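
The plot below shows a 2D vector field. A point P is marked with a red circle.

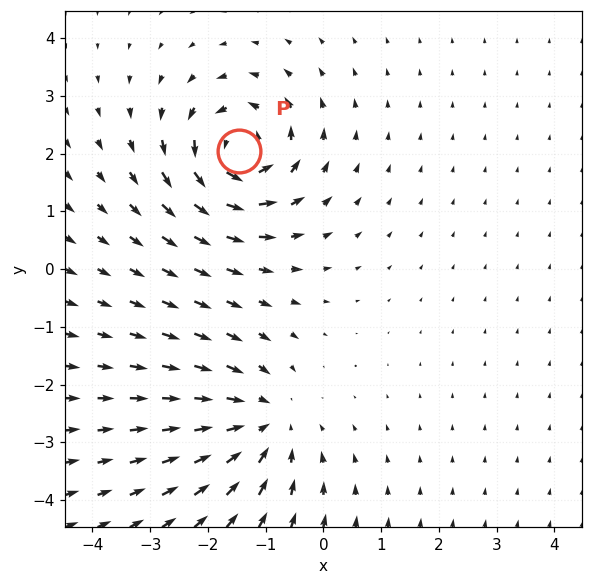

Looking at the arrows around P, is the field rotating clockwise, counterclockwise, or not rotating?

counterclockwise

Near P at (-1.5, 2.0) the arrows circulate counterclockwise. The curl (z-component) there is about +6; positive curl means counterclockwise rotation.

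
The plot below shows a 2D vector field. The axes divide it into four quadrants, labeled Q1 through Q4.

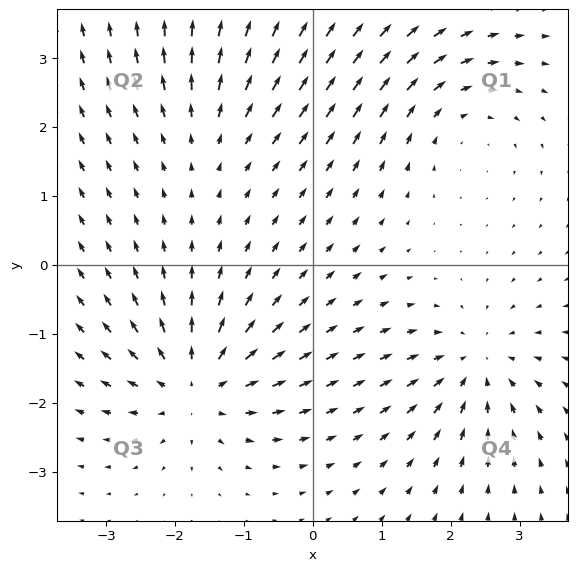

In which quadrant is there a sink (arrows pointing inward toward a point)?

Q4

The sink sits at approximately (2.4, -1.4), which lies in quadrant Q4. The divergence there is about -4, negative as expected for a sink.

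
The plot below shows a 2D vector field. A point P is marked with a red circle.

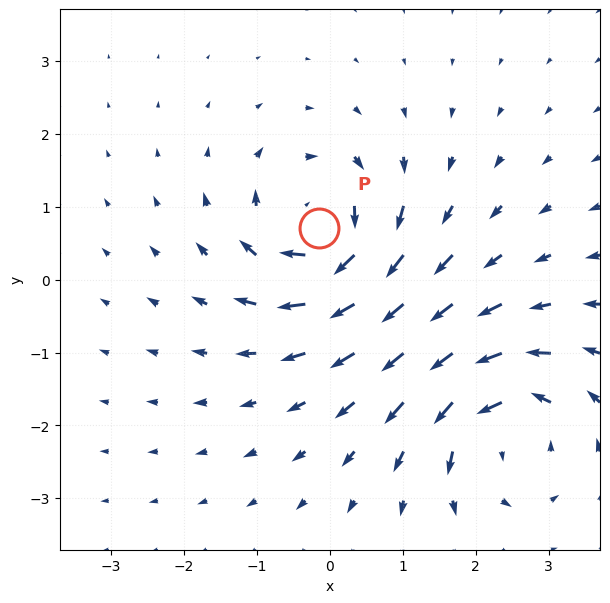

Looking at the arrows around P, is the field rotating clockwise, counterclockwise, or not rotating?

clockwise

Near P at (-0.1, 0.7) the arrows circulate clockwise. The curl (z-component) there is about -7; negative curl means clockwise rotation.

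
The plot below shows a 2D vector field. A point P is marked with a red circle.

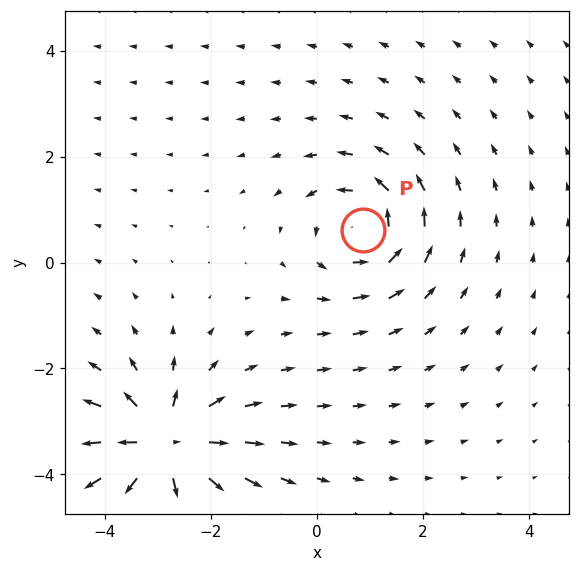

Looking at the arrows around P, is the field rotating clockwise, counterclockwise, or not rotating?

counterclockwise

Near P at (0.9, 0.6) the arrows circulate counterclockwise. The curl (z-component) there is about +4; positive curl means counterclockwise rotation.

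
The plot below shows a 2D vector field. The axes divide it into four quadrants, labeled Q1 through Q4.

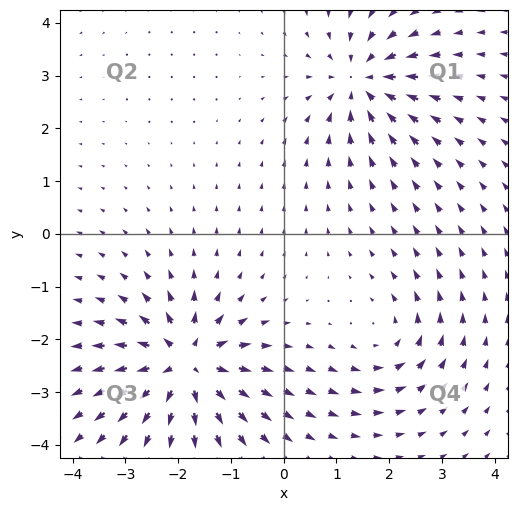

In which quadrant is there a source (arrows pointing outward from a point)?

The source sits at approximately (-1.9, -2.5), which lies in quadrant Q3. The divergence there is about +7, positive as expected for a source.

Q3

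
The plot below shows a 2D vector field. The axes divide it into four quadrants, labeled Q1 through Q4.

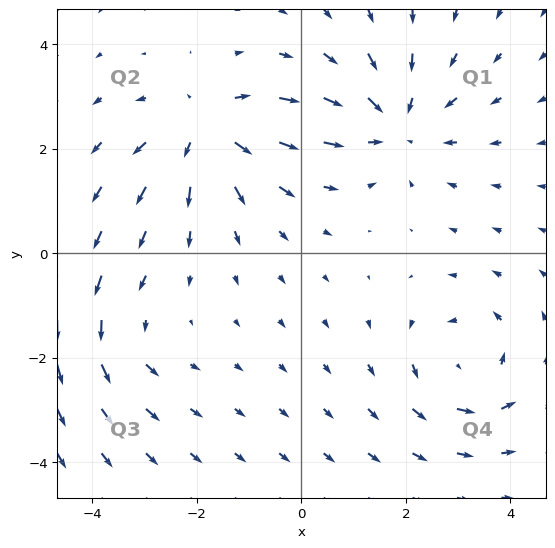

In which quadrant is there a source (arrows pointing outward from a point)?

The source sits at approximately (-1.8, 2.4), which lies in quadrant Q2. The divergence there is about +5, positive as expected for a source.

Q2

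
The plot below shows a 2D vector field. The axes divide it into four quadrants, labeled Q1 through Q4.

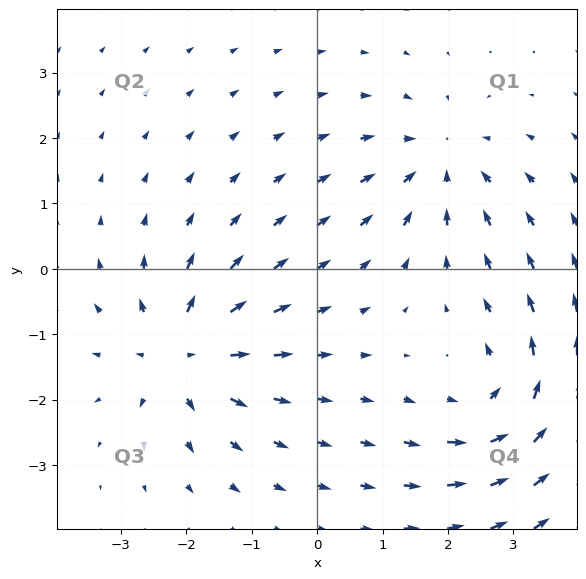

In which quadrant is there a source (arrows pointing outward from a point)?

The source sits at approximately (-2.1, -1.3), which lies in quadrant Q3. The divergence there is about +5, positive as expected for a source.

Q3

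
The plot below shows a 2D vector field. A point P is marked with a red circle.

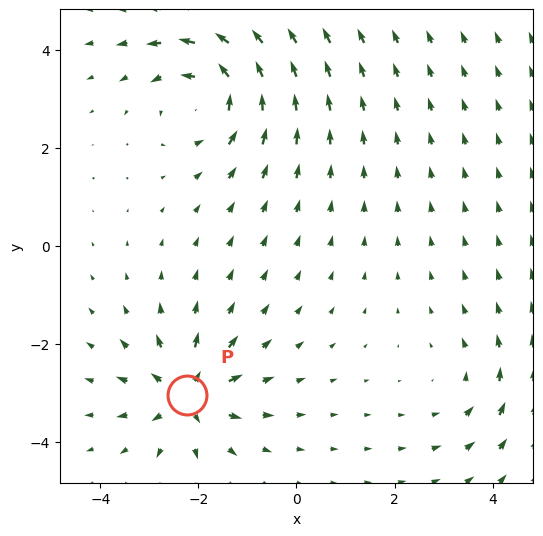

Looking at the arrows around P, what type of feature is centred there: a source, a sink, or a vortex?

source

At P (-2.2, -3.0) the arrows spread outward. Divergence about +5, curl ≈0 — positive divergence with near-zero curl is a source.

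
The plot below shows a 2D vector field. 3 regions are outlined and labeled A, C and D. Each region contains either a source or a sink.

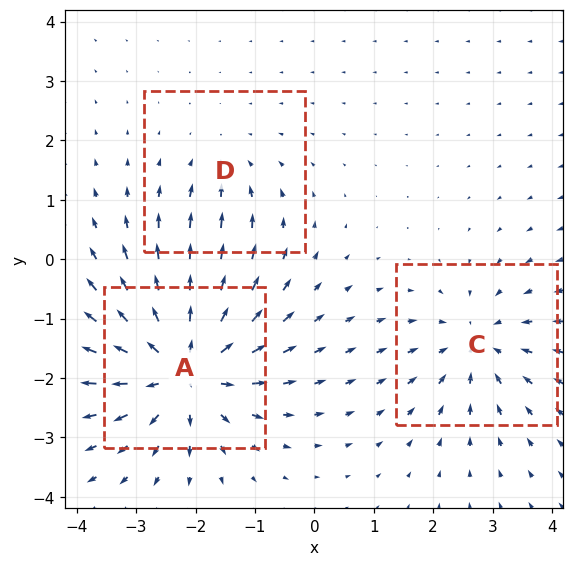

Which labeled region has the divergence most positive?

Divergence at each region's feature centre — A: about +5, C: about -3, D: about -2. Region A is most positive.

A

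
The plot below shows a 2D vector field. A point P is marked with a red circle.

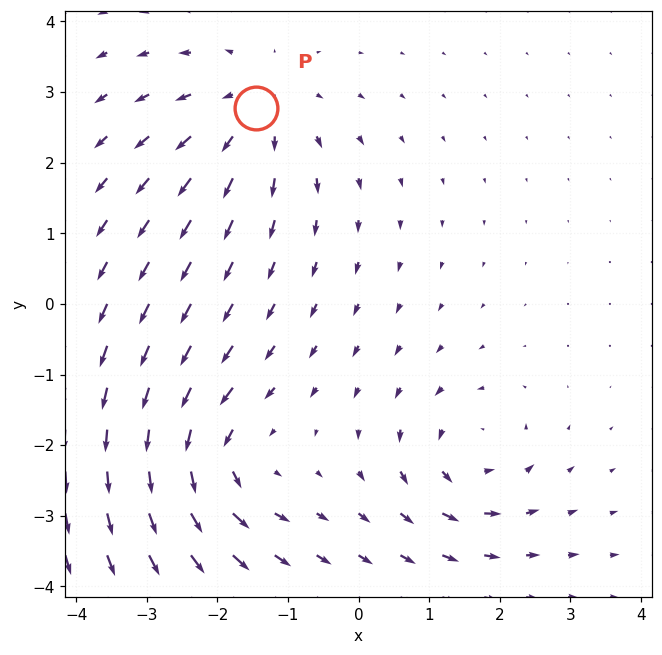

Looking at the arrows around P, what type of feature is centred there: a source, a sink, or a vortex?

At P (-1.4, 2.8) the arrows spread outward. Divergence about +4, curl ≈0 — positive divergence with near-zero curl is a source.

source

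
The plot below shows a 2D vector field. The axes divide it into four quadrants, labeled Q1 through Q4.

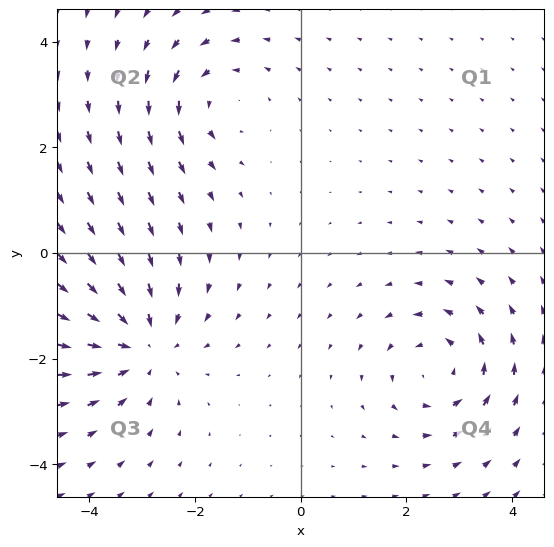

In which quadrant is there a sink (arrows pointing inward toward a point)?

Q3

The sink sits at approximately (-3.0, -1.7), which lies in quadrant Q3. The divergence there is about -4, negative as expected for a sink.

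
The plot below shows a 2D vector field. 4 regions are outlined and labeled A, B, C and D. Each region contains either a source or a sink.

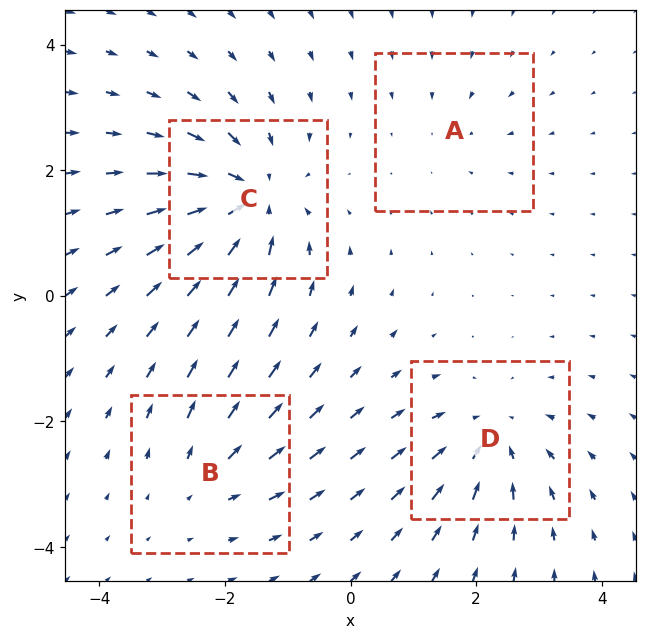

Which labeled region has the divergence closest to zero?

Divergence at each region's feature centre — A: about -2, B: about +3, C: about -7, D: about -5. Region A is closest to zero.

A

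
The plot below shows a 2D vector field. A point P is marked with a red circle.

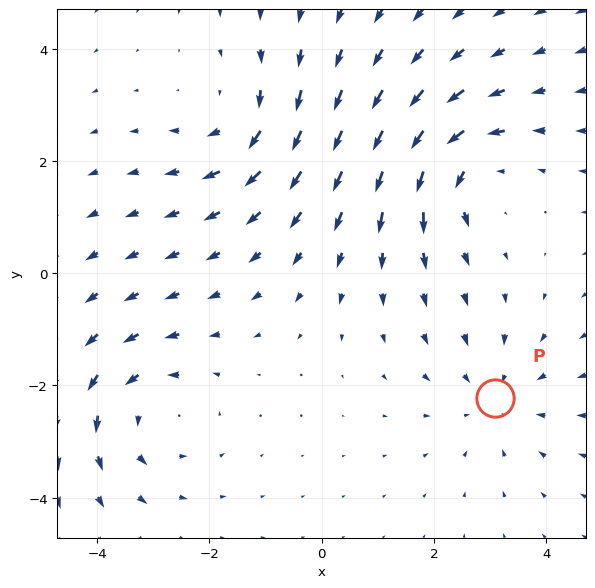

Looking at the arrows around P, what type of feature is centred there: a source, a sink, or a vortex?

sink

At P (3.1, -2.2) the arrows converge inward. Divergence about -3, curl ≈0 — negative divergence with near-zero curl is a sink.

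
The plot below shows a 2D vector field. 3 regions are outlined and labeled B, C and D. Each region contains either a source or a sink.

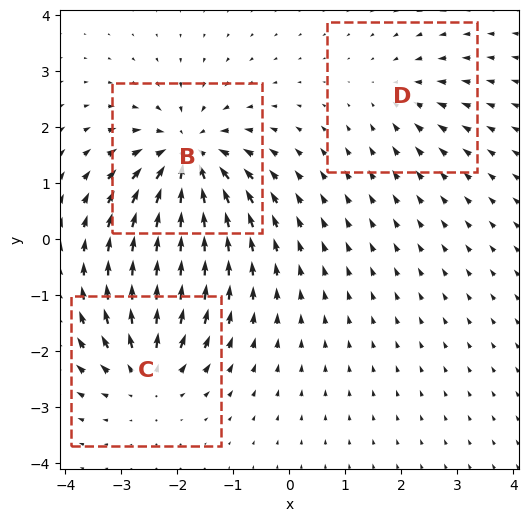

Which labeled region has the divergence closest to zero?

Divergence at each region's feature centre — B: about -5, C: about +4, D: about -2. Region D is closest to zero.

D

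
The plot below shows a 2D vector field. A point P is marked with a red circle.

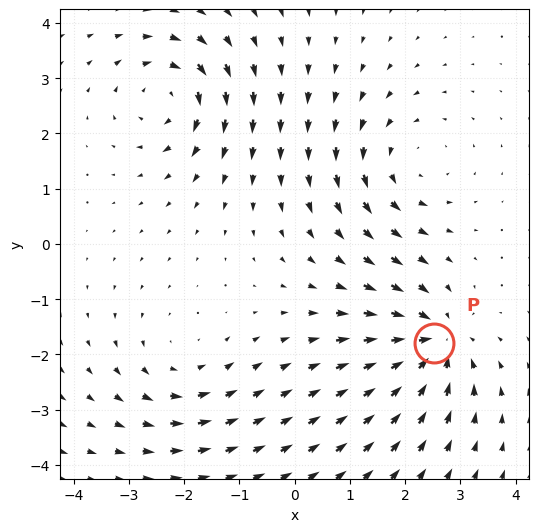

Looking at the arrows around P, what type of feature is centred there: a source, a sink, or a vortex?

sink

At P (2.5, -1.8) the arrows converge inward. Divergence about -6, curl ≈0 — negative divergence with near-zero curl is a sink.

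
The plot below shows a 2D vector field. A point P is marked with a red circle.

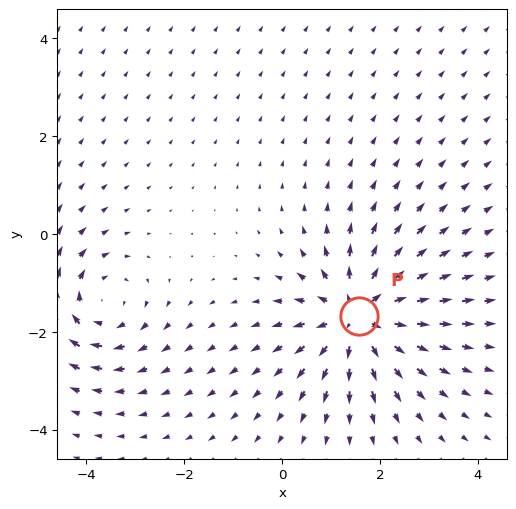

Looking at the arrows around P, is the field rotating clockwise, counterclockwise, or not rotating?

not rotating

Near P at (1.6, -1.7) the arrows show no circulation. The curl there is ≈0.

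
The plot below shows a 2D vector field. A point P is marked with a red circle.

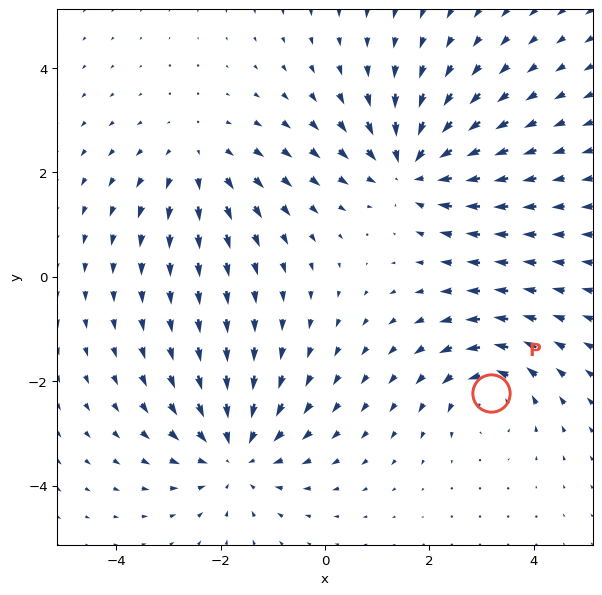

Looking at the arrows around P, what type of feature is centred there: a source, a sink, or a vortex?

At P (3.2, -2.2) the arrows circulate counterclockwise. Divergence ≈0, curl about +4 — near-zero divergence with nonzero curl is a vortex.

vortex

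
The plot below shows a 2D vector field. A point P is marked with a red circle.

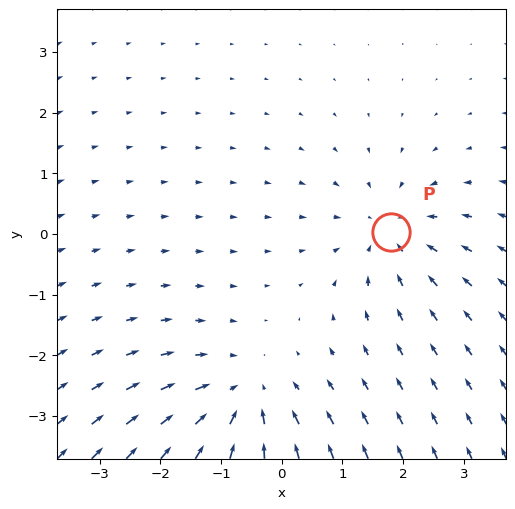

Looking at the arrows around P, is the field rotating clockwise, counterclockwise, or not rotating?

not rotating

Near P at (1.8, 0.0) the arrows show no circulation. The curl there is ≈0.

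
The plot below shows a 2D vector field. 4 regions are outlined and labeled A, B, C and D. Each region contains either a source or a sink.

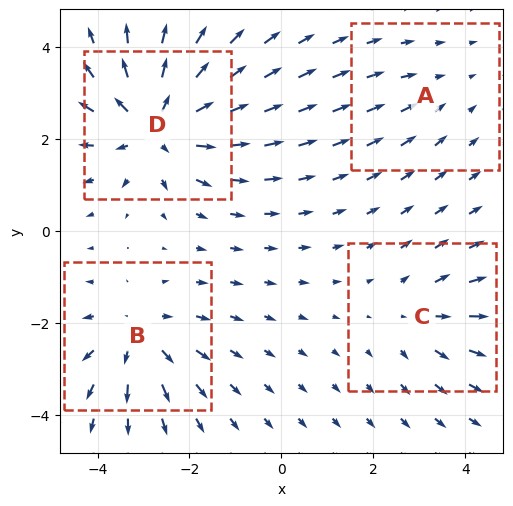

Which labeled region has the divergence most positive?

Divergence at each region's feature centre — A: about -2, B: about +4, C: about +3, D: about +7. Region D is most positive.

D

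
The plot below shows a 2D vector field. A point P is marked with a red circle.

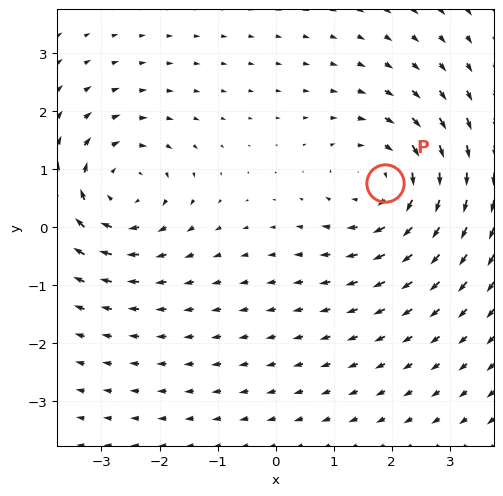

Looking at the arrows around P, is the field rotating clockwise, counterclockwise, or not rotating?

Near P at (1.9, 0.8) the arrows circulate clockwise. The curl (z-component) there is about -3; negative curl means clockwise rotation.

clockwise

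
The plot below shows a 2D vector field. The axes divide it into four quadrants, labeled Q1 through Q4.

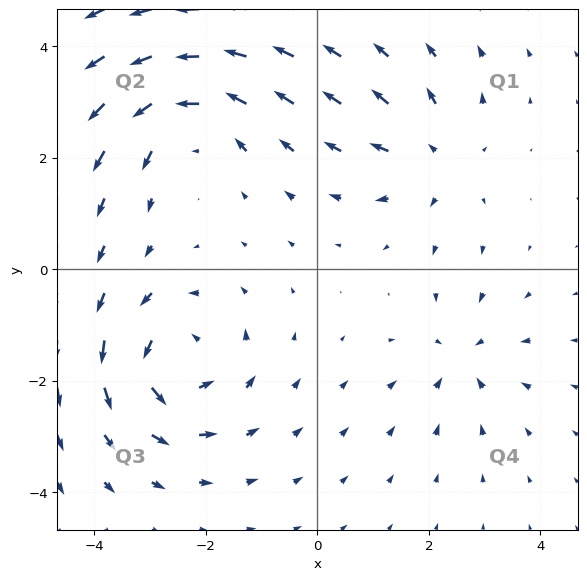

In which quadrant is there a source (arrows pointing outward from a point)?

The source sits at approximately (2.1, 2.0), which lies in quadrant Q1. The divergence there is about +3, positive as expected for a source.

Q1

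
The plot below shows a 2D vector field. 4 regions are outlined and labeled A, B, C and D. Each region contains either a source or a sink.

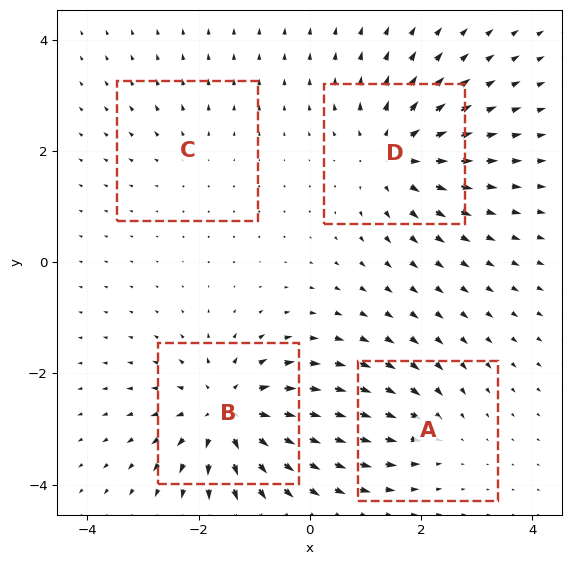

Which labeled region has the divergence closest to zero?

C

Divergence at each region's feature centre — A: about -3, B: about +7, C: about +2, D: about +6. Region C is closest to zero.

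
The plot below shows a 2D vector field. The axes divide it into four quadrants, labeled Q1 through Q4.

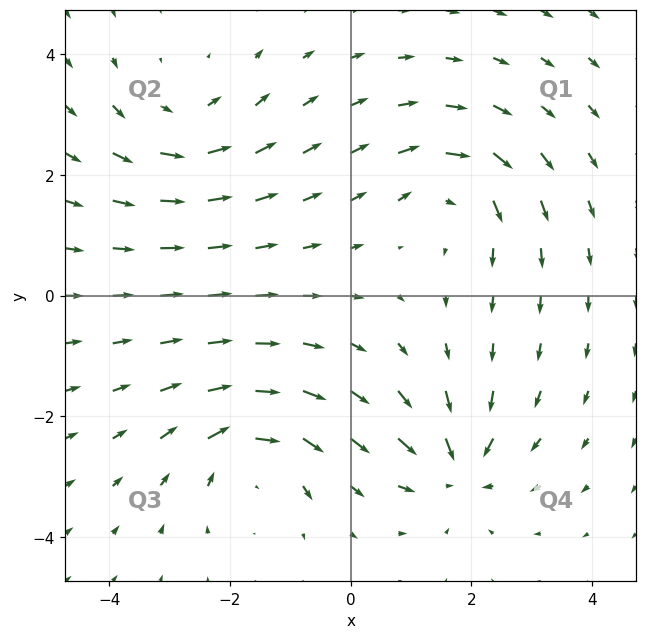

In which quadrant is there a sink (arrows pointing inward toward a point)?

Q4

The sink sits at approximately (1.8, -2.8), which lies in quadrant Q4. The divergence there is about -5, negative as expected for a sink.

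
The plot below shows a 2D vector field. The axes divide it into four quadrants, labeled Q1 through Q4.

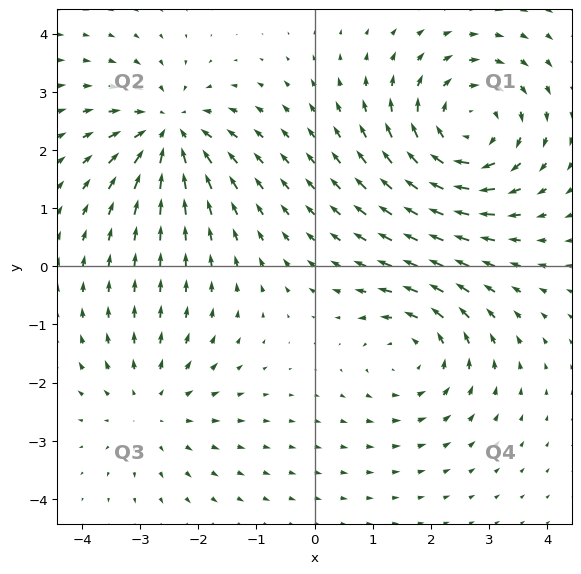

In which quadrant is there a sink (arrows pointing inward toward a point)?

Q2

The sink sits at approximately (-2.5, 2.3), which lies in quadrant Q2. The divergence there is about -5, negative as expected for a sink.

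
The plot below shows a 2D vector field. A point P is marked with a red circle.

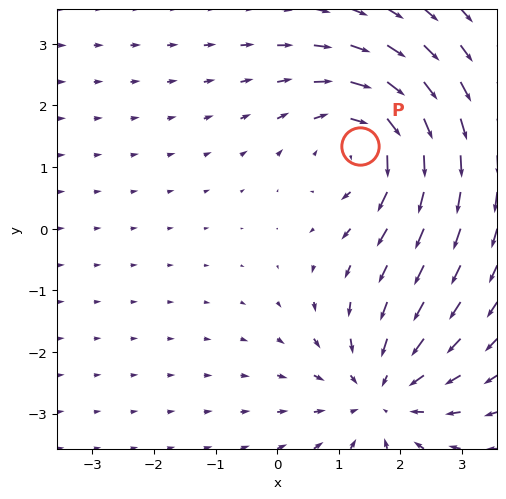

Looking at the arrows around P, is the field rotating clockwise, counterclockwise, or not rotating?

Near P at (1.3, 1.3) the arrows circulate clockwise. The curl (z-component) there is about -5; negative curl means clockwise rotation.

clockwise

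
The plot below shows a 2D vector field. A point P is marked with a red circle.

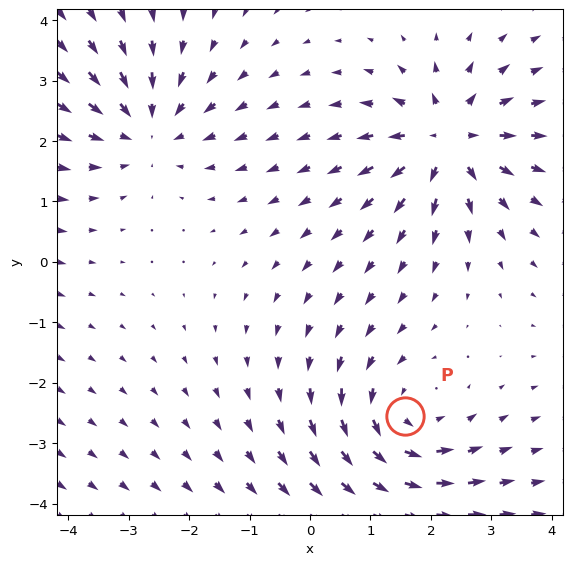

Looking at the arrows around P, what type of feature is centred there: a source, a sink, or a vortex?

vortex

At P (1.6, -2.5) the arrows circulate counterclockwise. Divergence ≈0, curl about +3 — near-zero divergence with nonzero curl is a vortex.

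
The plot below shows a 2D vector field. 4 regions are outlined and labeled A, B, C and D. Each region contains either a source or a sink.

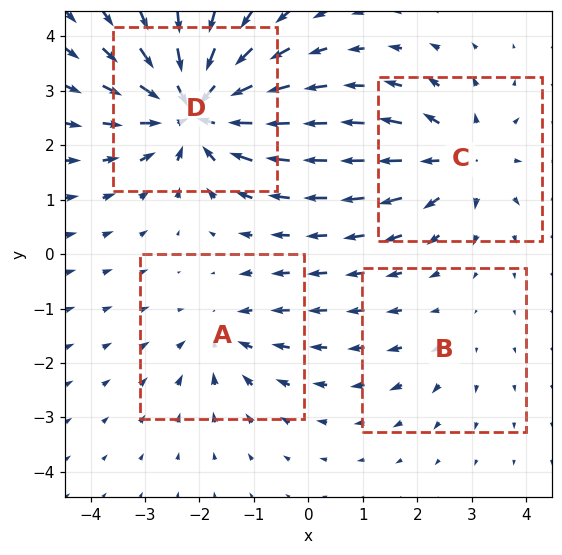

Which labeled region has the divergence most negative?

Divergence at each region's feature centre — A: about -3, B: about +2, C: about +4, D: about -7. Region D is most negative.

D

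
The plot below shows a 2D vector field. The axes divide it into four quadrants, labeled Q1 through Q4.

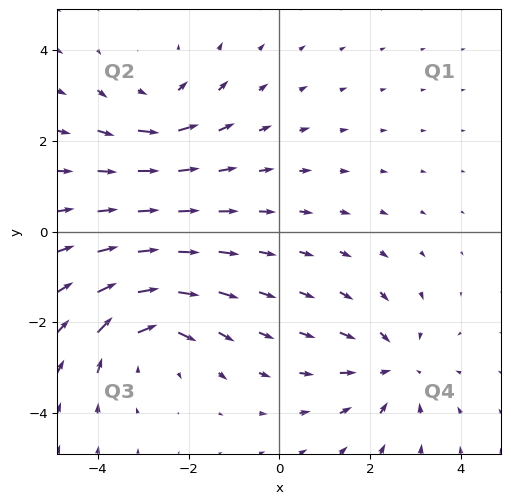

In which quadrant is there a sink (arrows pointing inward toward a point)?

Q4

The sink sits at approximately (2.5, -3.0), which lies in quadrant Q4. The divergence there is about -4, negative as expected for a sink.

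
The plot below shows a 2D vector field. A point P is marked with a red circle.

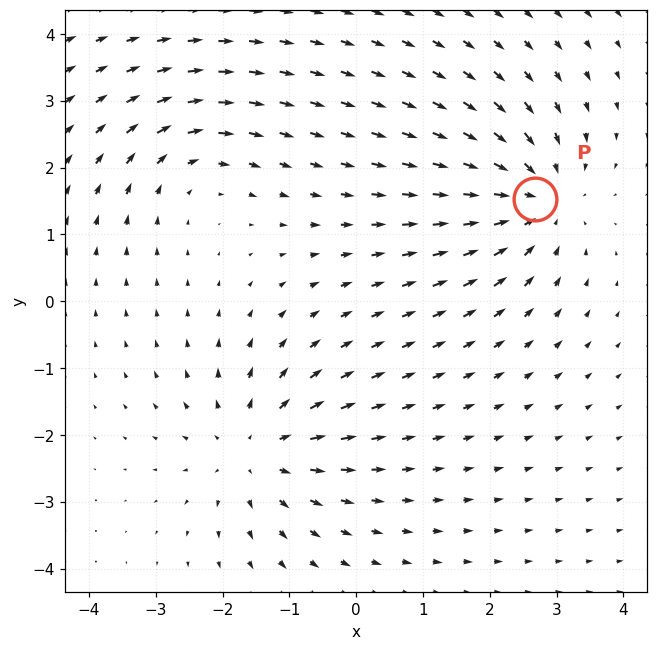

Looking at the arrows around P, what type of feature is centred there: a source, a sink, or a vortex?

sink

At P (2.7, 1.5) the arrows converge inward. Divergence about -4, curl ≈0 — negative divergence with near-zero curl is a sink.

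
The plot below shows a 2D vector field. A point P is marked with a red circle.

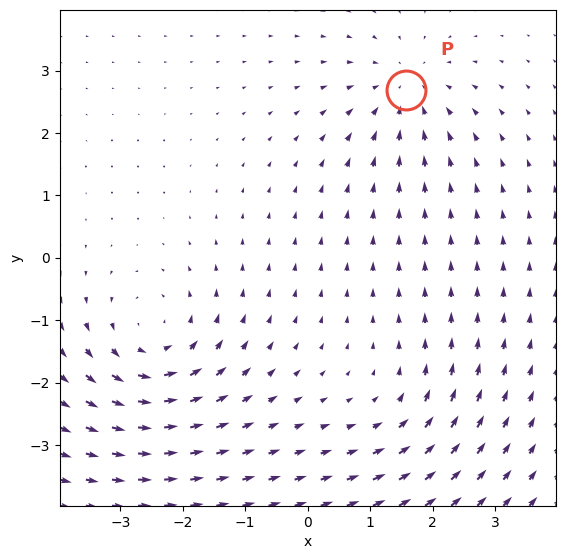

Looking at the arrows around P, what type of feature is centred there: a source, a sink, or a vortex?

sink

At P (1.6, 2.7) the arrows converge inward. Divergence about -4, curl ≈0 — negative divergence with near-zero curl is a sink.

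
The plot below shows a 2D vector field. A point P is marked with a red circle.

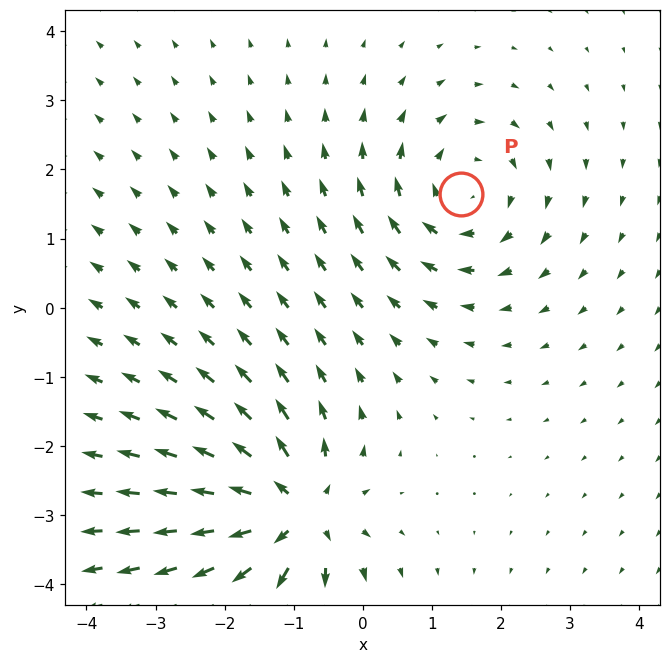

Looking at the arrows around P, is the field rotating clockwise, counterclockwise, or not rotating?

Near P at (1.4, 1.6) the arrows circulate clockwise. The curl (z-component) there is about -3; negative curl means clockwise rotation.

clockwise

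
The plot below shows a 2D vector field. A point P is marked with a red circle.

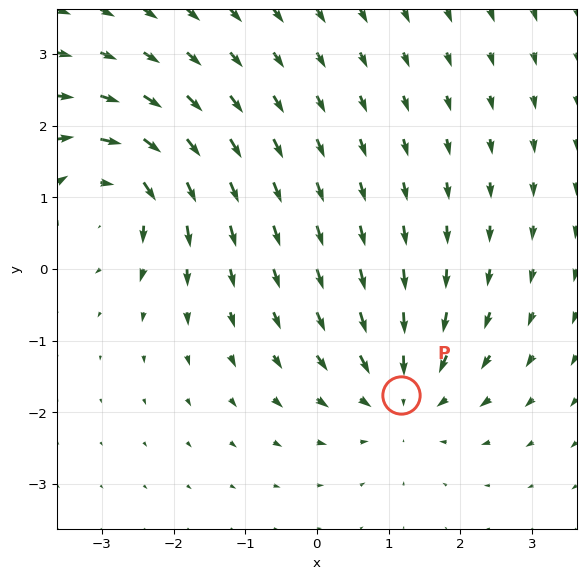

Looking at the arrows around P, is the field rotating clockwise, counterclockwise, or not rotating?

not rotating

Near P at (1.2, -1.8) the arrows show no circulation. The curl there is ≈0.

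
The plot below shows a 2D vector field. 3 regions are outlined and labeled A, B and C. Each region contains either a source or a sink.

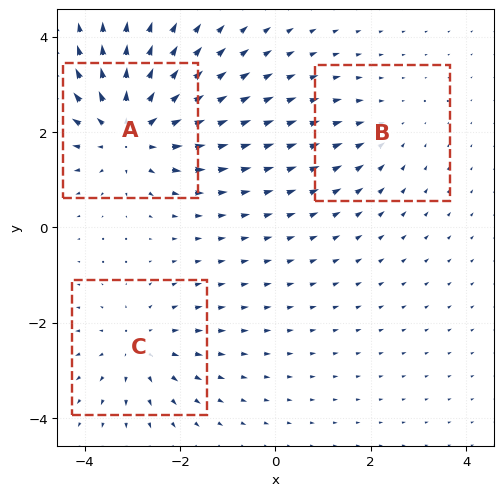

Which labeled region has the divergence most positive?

A

Divergence at each region's feature centre — A: about +4, B: about -2, C: about +3. Region A is most positive.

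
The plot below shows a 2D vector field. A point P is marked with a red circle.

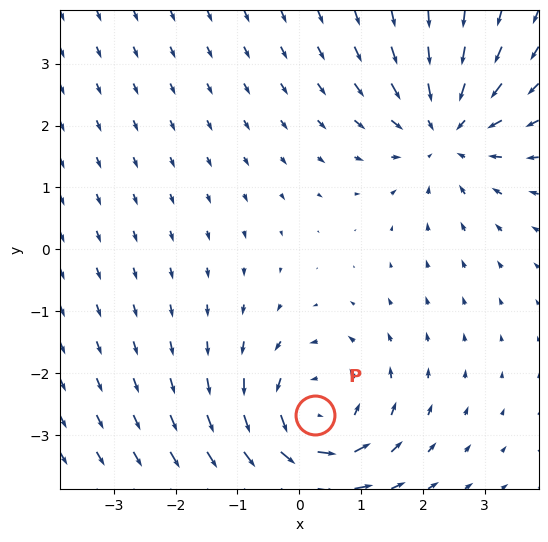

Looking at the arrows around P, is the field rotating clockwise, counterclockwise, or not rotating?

Near P at (0.3, -2.7) the arrows circulate counterclockwise. The curl (z-component) there is about +3; positive curl means counterclockwise rotation.

counterclockwise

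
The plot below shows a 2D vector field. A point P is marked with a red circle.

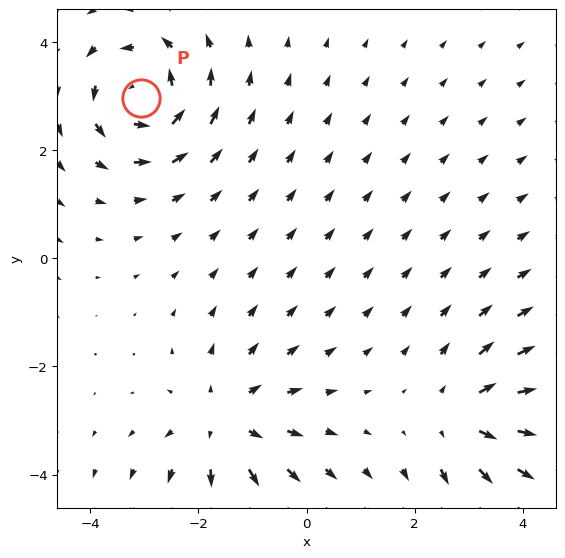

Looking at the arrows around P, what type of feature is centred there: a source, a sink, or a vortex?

vortex

At P (-3.1, 3.0) the arrows circulate counterclockwise. Divergence ≈0, curl about +5 — near-zero divergence with nonzero curl is a vortex.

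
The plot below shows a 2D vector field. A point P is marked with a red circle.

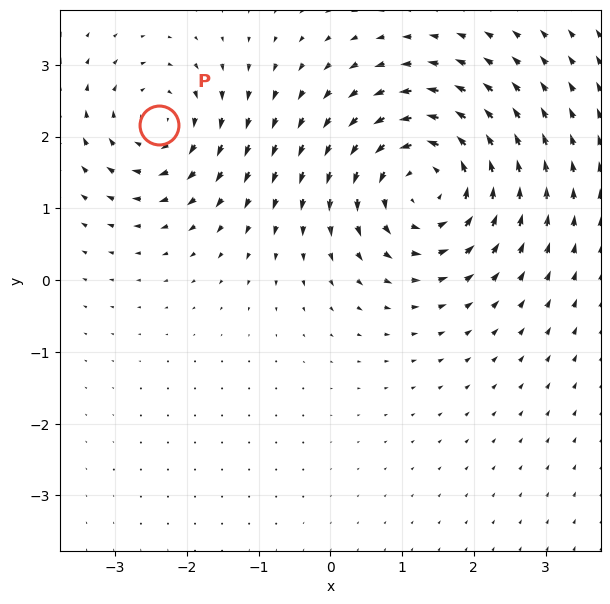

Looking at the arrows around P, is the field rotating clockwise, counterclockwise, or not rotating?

clockwise

Near P at (-2.4, 2.2) the arrows circulate clockwise. The curl (z-component) there is about -4; negative curl means clockwise rotation.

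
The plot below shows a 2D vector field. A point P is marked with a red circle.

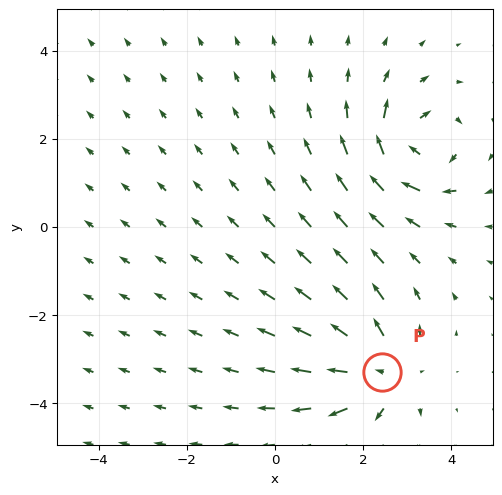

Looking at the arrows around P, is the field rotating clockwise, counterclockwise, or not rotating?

not rotating

Near P at (2.4, -3.3) the arrows show no circulation. The curl there is ≈0.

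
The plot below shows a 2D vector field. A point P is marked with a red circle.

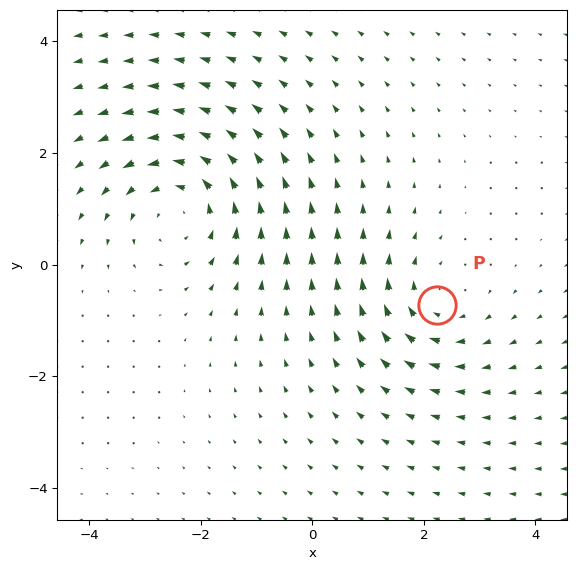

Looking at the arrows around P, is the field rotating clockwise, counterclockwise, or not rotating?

clockwise

Near P at (2.2, -0.7) the arrows circulate clockwise. The curl (z-component) there is about -2; negative curl means clockwise rotation.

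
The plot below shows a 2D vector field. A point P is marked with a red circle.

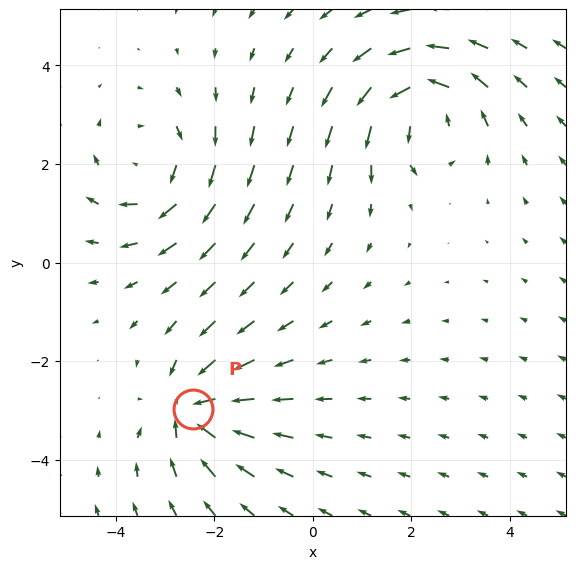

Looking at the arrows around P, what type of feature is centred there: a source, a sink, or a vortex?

At P (-2.4, -3.0) the arrows converge inward. Divergence about -6, curl ≈0 — negative divergence with near-zero curl is a sink.

sink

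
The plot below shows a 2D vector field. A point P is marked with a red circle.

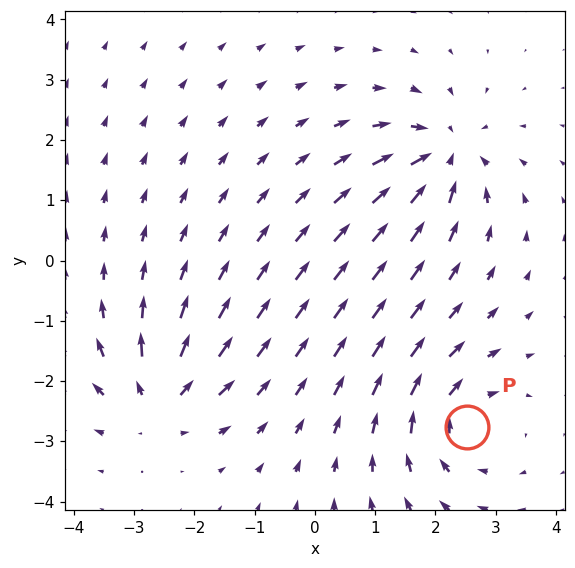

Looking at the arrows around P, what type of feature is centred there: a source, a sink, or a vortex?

At P (2.5, -2.8) the arrows circulate clockwise. Divergence ≈0, curl about -4 — near-zero divergence with nonzero curl is a vortex.

vortex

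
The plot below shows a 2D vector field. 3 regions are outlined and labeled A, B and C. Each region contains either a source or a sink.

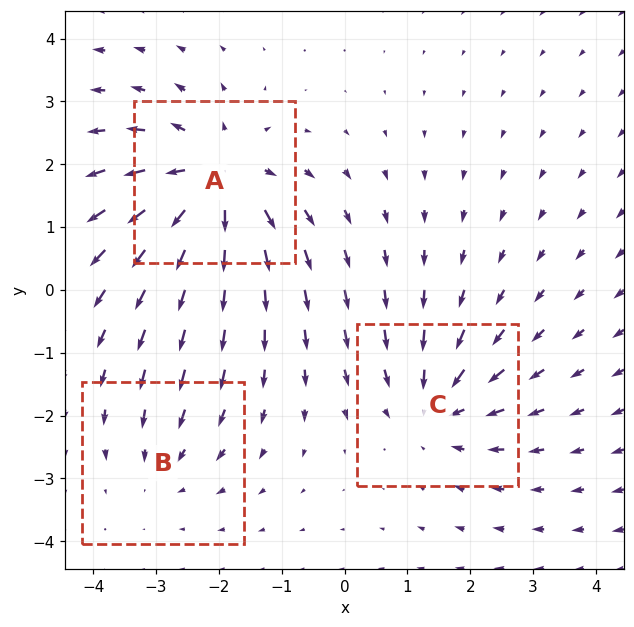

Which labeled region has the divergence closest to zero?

B

Divergence at each region's feature centre — A: about +5, B: about -2, C: about -3. Region B is closest to zero.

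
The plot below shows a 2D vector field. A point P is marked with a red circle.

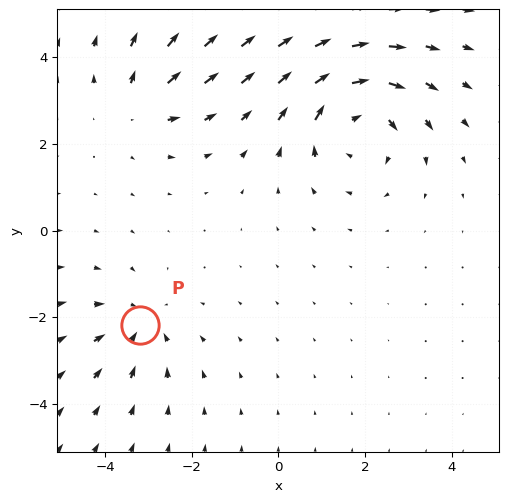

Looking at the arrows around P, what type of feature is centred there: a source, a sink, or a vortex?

sink

At P (-3.2, -2.2) the arrows converge inward. Divergence about -3, curl ≈0 — negative divergence with near-zero curl is a sink.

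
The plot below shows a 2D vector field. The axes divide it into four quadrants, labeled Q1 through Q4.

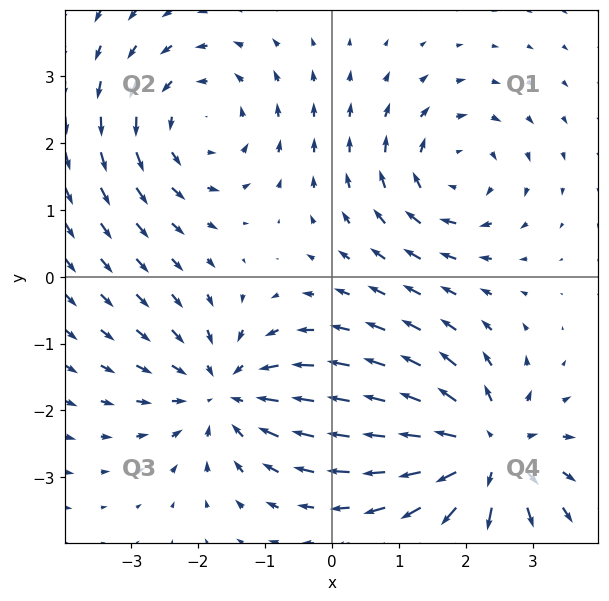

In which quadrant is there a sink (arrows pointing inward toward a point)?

Q3

The sink sits at approximately (-1.6, -1.7), which lies in quadrant Q3. The divergence there is about -4, negative as expected for a sink.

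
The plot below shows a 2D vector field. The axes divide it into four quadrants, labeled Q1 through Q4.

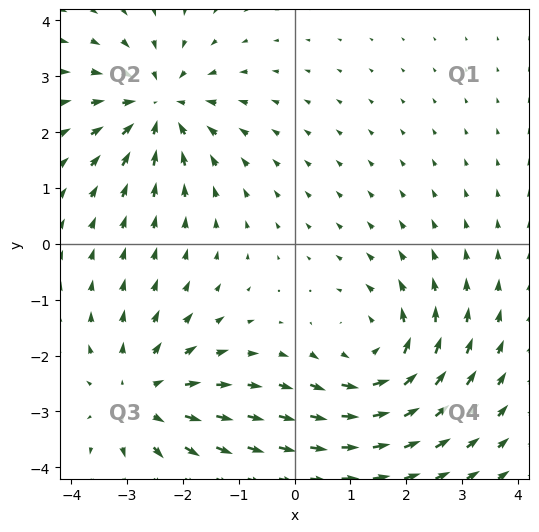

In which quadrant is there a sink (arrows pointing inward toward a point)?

Q2

The sink sits at approximately (-2.4, 2.5), which lies in quadrant Q2. The divergence there is about -3, negative as expected for a sink.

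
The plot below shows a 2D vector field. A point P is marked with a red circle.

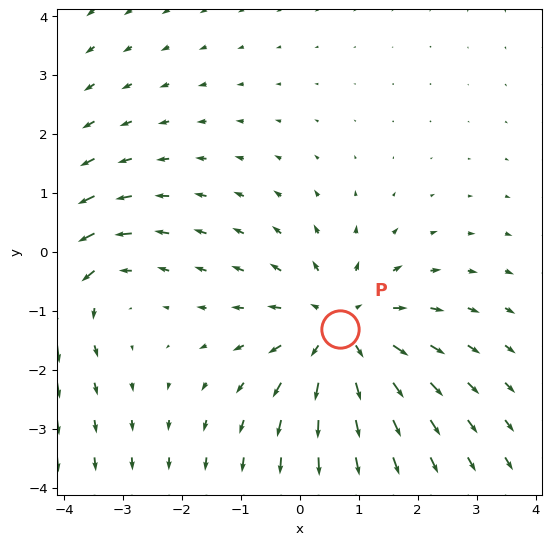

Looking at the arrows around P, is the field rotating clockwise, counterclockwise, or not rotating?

not rotating

Near P at (0.7, -1.3) the arrows show no circulation. The curl there is ≈0.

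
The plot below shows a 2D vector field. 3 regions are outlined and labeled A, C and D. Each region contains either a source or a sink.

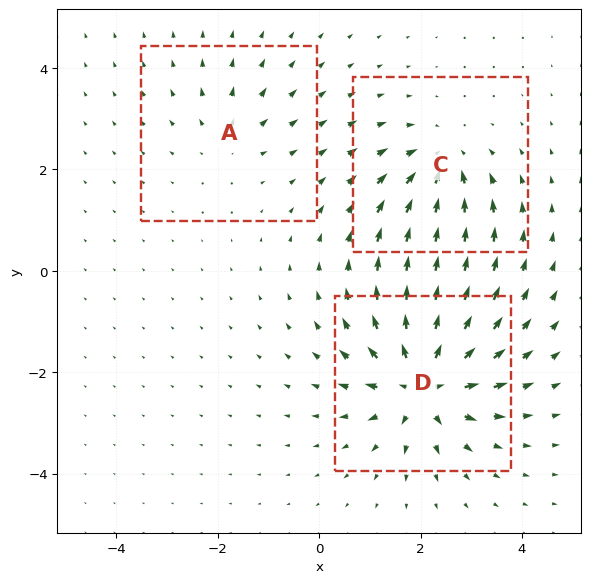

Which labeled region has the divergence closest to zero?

A

Divergence at each region's feature centre — A: about +2, C: about -4, D: about +6. Region A is closest to zero.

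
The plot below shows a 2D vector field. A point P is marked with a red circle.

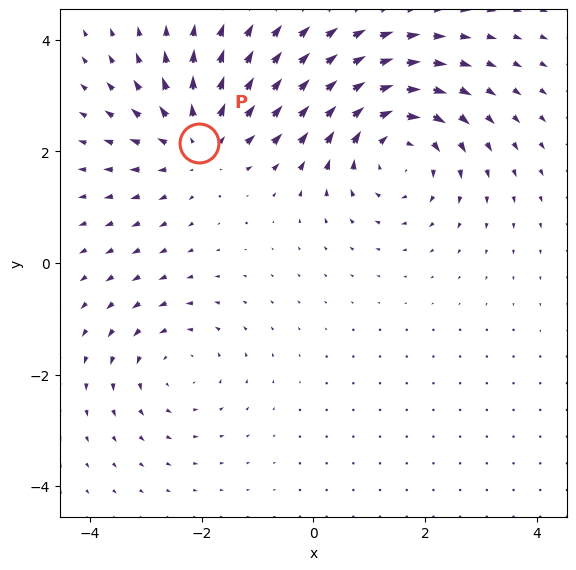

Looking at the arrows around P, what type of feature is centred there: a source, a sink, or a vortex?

At P (-2.0, 2.2) the arrows spread outward. Divergence about +4, curl ≈0 — positive divergence with near-zero curl is a source.

source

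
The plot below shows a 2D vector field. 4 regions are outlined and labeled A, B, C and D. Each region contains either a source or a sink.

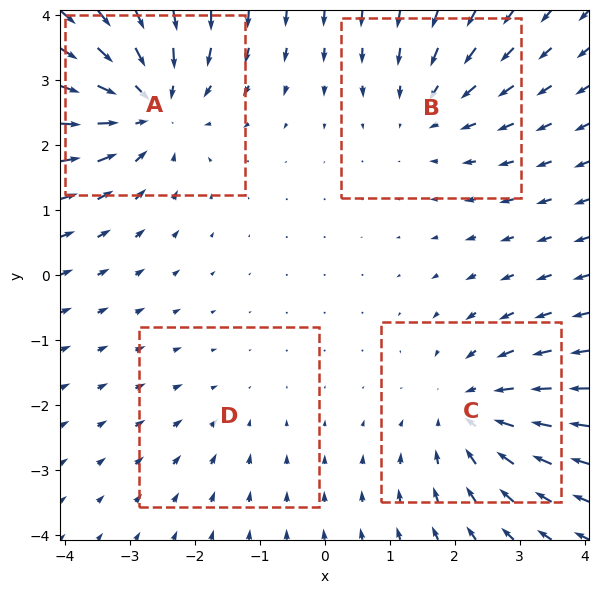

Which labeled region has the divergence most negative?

Divergence at each region's feature centre — A: about -6, B: about -3, C: about -4, D: about -2. Region A is most negative.

A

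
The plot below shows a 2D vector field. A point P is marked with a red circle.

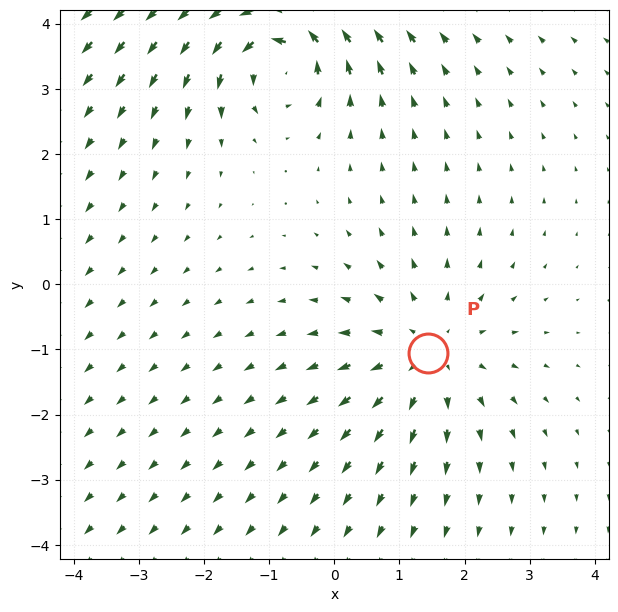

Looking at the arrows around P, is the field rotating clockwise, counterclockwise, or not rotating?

Near P at (1.4, -1.1) the arrows show no circulation. The curl there is ≈0.

not rotating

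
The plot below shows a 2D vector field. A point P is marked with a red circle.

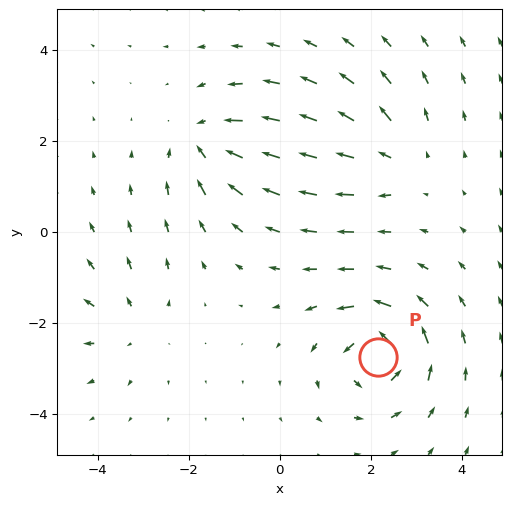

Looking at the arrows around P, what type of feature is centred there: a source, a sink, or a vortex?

vortex

At P (2.1, -2.7) the arrows circulate counterclockwise. Divergence ≈0, curl about +7 — near-zero divergence with nonzero curl is a vortex.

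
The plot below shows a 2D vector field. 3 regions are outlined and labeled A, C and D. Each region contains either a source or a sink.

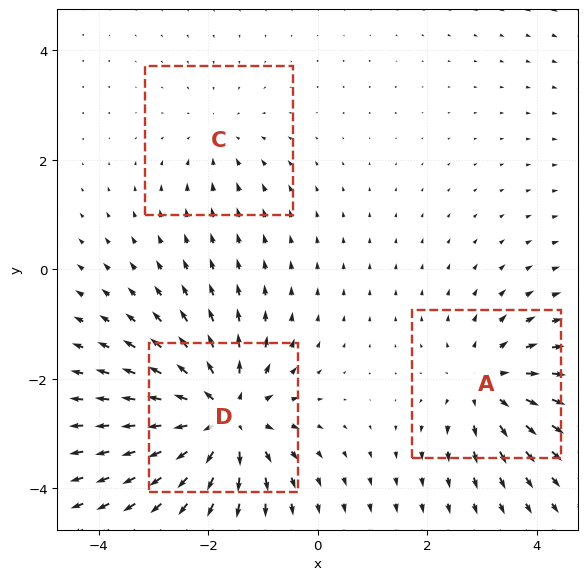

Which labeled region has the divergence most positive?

Divergence at each region's feature centre — A: about +3, C: about -2, D: about +6. Region D is most positive.

D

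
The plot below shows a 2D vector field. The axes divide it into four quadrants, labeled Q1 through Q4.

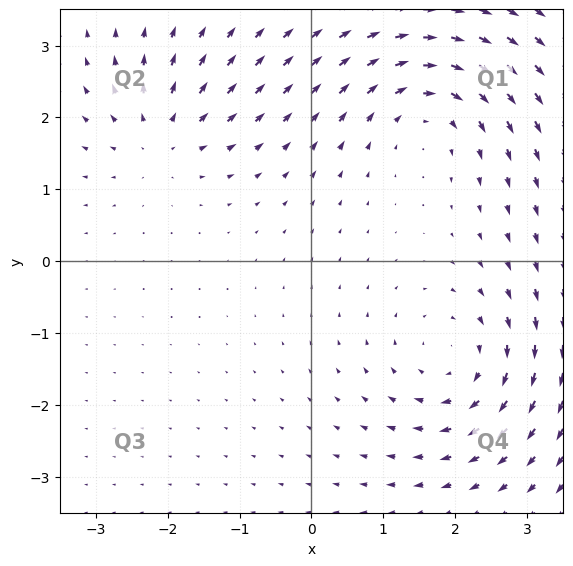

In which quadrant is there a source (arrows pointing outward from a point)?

The source sits at approximately (-2.1, 1.7), which lies in quadrant Q2. The divergence there is about +5, positive as expected for a source.

Q2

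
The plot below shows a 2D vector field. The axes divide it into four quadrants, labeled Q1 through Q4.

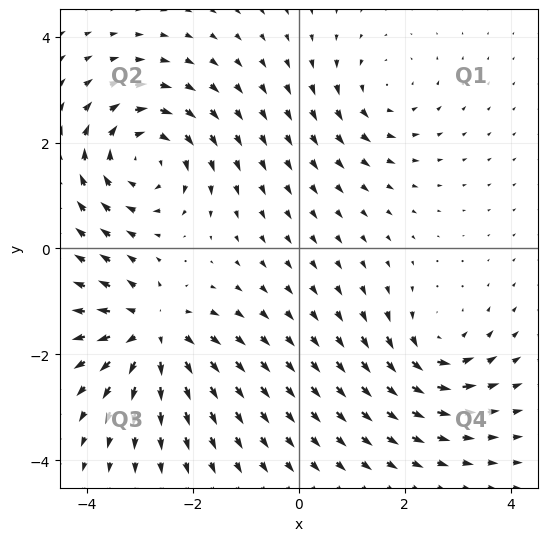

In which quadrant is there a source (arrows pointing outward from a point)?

Q3

The source sits at approximately (-2.8, -1.6), which lies in quadrant Q3. The divergence there is about +5, positive as expected for a source.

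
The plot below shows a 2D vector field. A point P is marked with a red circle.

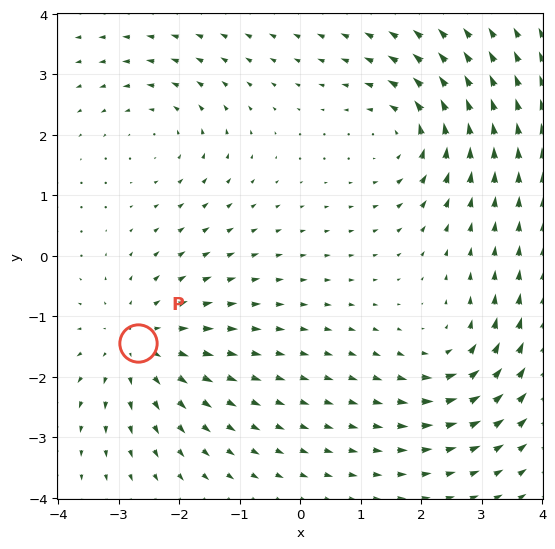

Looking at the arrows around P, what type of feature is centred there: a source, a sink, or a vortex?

source

At P (-2.7, -1.4) the arrows spread outward. Divergence about +4, curl ≈0 — positive divergence with near-zero curl is a source.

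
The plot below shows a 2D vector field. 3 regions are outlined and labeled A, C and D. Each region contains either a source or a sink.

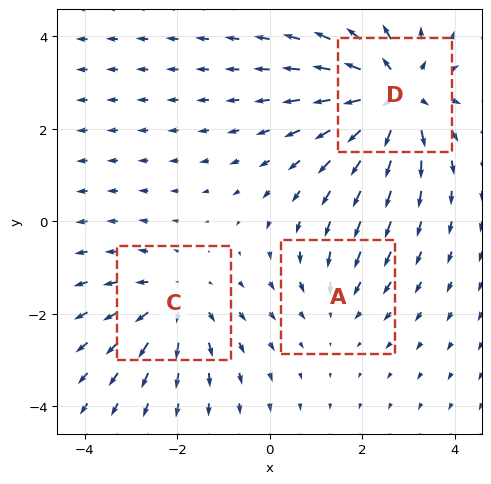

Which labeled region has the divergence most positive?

D

Divergence at each region's feature centre — A: about -2, C: about +3, D: about +5. Region D is most positive.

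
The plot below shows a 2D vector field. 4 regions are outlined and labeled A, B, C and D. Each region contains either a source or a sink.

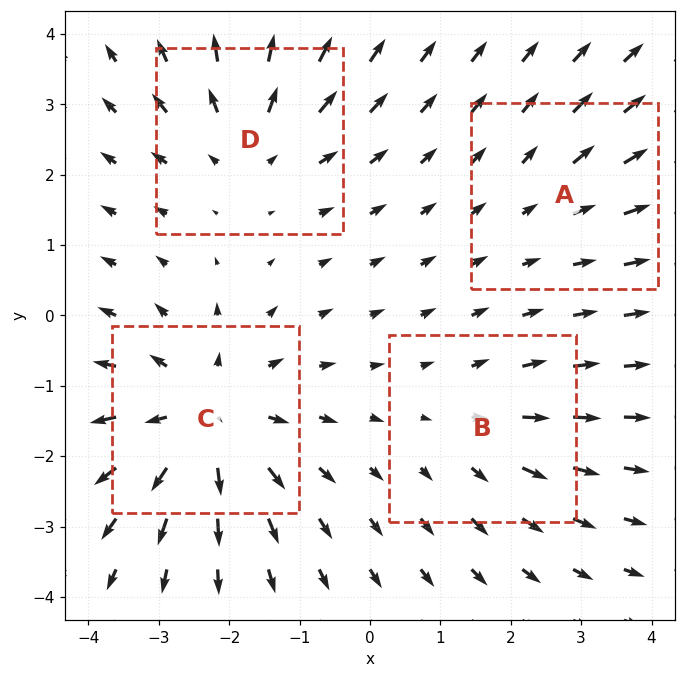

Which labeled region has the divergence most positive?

C

Divergence at each region's feature centre — A: about +2, B: about +3, C: about +6, D: about +4. Region C is most positive.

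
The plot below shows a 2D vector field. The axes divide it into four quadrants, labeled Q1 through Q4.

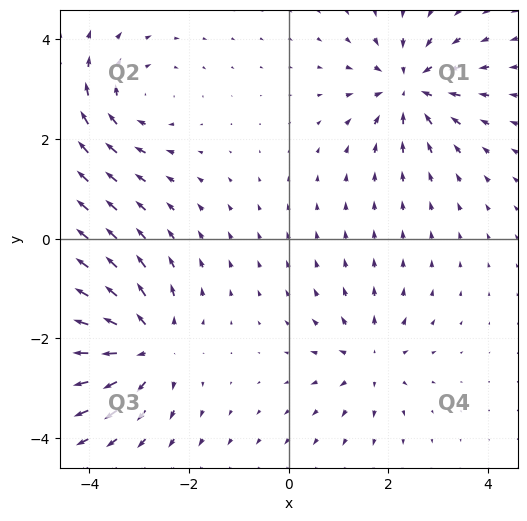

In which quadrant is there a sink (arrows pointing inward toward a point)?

Q1

The sink sits at approximately (2.4, 3.0), which lies in quadrant Q1. The divergence there is about -6, negative as expected for a sink.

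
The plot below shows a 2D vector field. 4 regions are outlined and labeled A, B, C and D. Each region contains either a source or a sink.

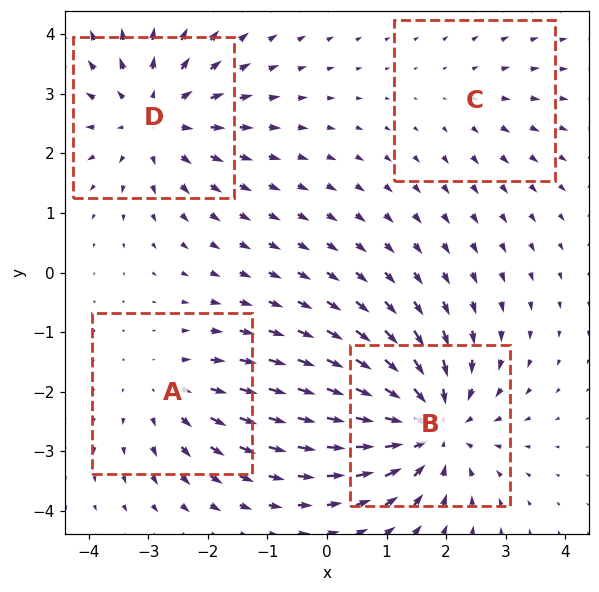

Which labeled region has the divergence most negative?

Divergence at each region's feature centre — A: about +3, B: about -6, C: about +2, D: about +5. Region B is most negative.

B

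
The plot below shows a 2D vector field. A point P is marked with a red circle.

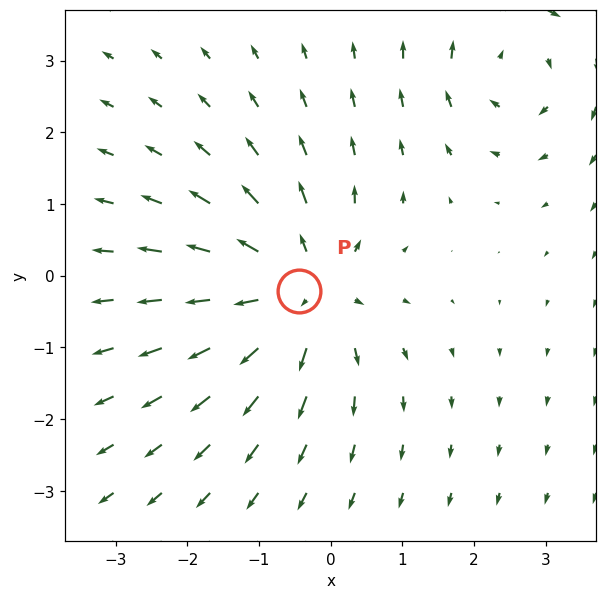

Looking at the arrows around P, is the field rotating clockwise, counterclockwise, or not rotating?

not rotating

Near P at (-0.4, -0.2) the arrows show no circulation. The curl there is ≈0.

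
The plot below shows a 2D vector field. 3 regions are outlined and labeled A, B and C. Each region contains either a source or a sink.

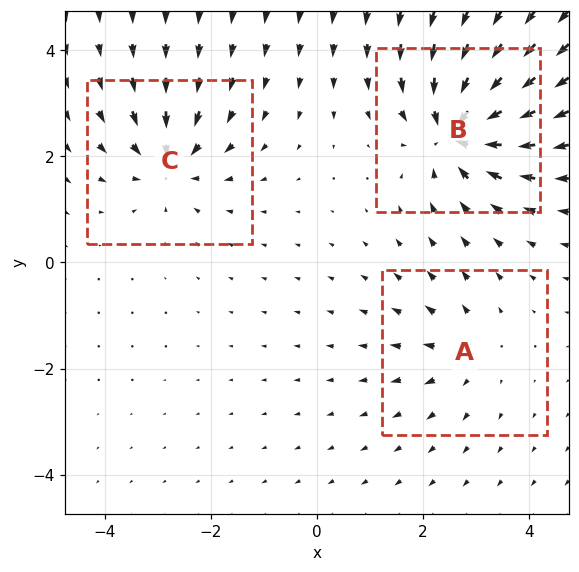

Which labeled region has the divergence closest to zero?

A

Divergence at each region's feature centre — A: about +2, B: about -6, C: about -4. Region A is closest to zero.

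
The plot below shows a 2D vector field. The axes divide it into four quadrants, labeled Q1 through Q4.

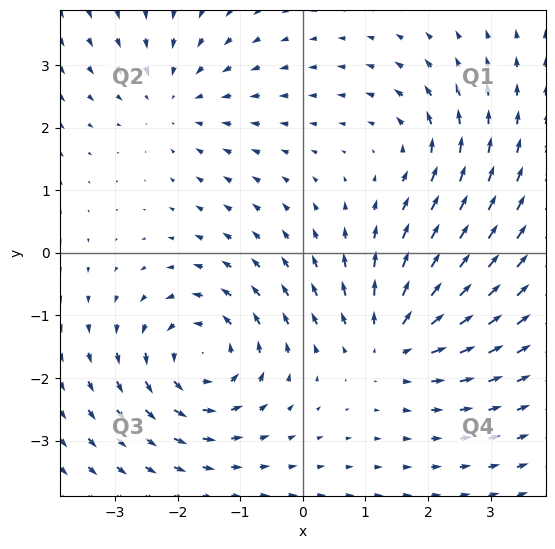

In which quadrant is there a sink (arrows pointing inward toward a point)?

Q2

The sink sits at approximately (-2.0, 2.5), which lies in quadrant Q2. The divergence there is about -3, negative as expected for a sink.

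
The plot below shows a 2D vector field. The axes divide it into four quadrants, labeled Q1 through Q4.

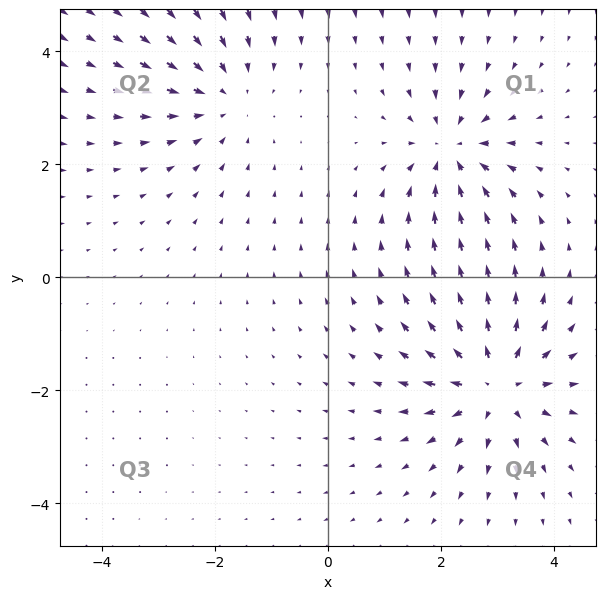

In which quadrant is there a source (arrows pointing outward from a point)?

Q4

The source sits at approximately (3.0, -1.9), which lies in quadrant Q4. The divergence there is about +5, positive as expected for a source.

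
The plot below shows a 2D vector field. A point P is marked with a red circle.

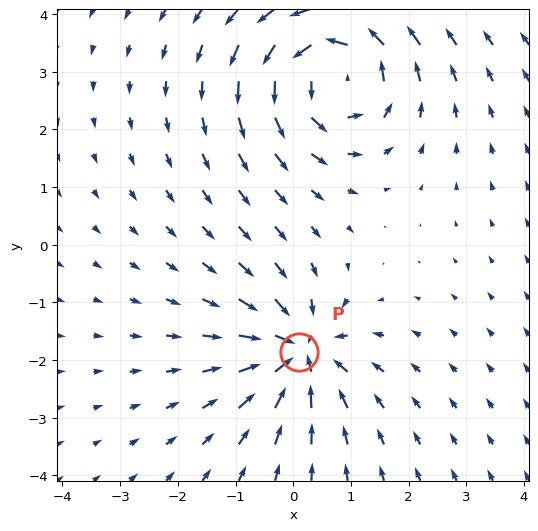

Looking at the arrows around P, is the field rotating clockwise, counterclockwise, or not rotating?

Near P at (0.1, -1.9) the arrows show no circulation. The curl there is ≈0.

not rotating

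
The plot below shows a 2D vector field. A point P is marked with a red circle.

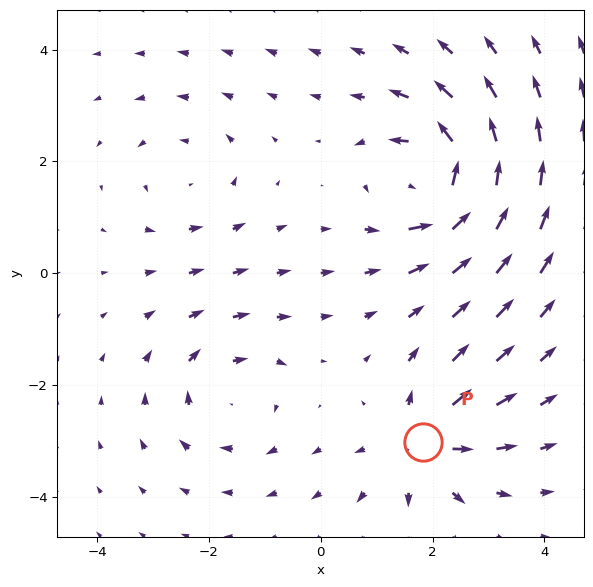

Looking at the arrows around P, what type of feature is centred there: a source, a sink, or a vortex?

At P (1.8, -3.0) the arrows spread outward. Divergence about +4, curl ≈0 — positive divergence with near-zero curl is a source.

source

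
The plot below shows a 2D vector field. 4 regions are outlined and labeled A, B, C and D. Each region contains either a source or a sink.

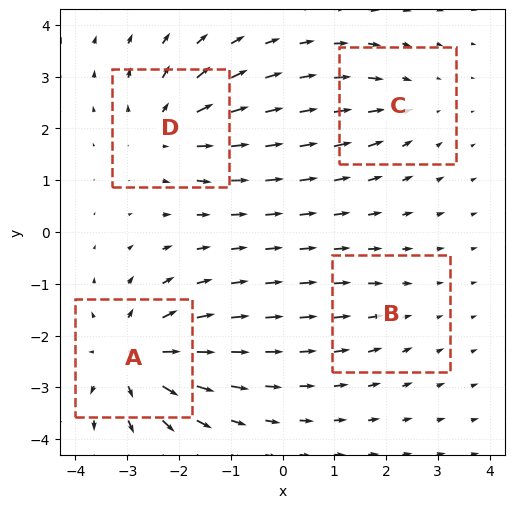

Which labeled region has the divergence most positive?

Divergence at each region's feature centre — A: about +6, B: about -2, C: about -3, D: about +5. Region A is most positive.

A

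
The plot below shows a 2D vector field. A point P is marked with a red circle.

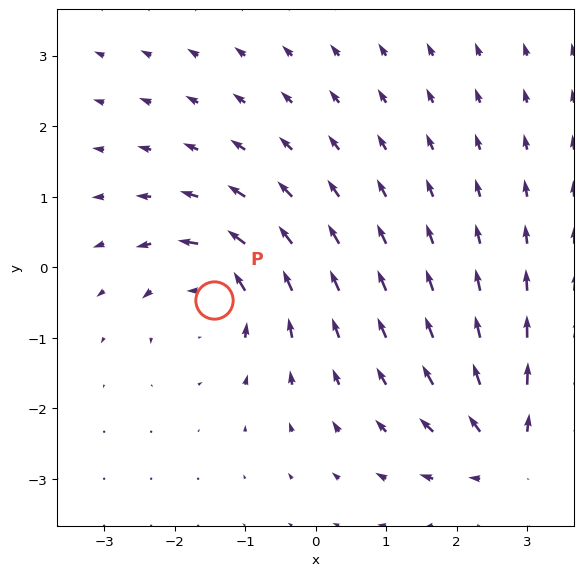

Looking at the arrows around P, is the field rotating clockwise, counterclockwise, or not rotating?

Near P at (-1.4, -0.5) the arrows circulate counterclockwise. The curl (z-component) there is about +4; positive curl means counterclockwise rotation.

counterclockwise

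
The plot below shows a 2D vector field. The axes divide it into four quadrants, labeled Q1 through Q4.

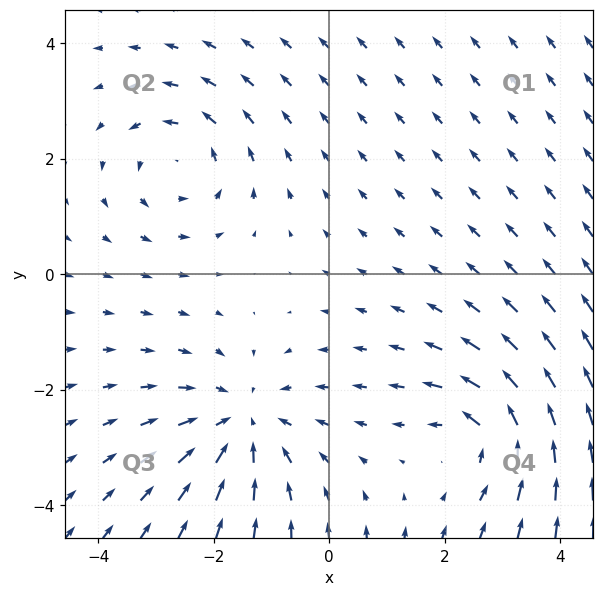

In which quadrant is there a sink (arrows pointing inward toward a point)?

The sink sits at approximately (-1.5, -2.6), which lies in quadrant Q3. The divergence there is about -3, negative as expected for a sink.

Q3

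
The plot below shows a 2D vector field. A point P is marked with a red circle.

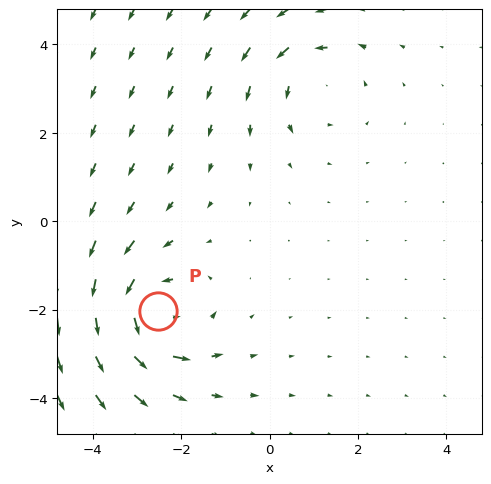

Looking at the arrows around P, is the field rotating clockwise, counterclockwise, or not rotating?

counterclockwise

Near P at (-2.5, -2.0) the arrows circulate counterclockwise. The curl (z-component) there is about +5; positive curl means counterclockwise rotation.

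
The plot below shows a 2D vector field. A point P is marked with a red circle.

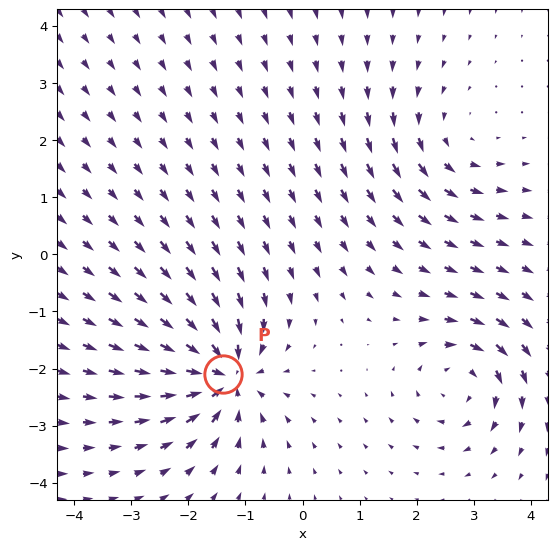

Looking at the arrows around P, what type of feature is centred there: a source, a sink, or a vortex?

At P (-1.4, -2.1) the arrows converge inward. Divergence about -7, curl ≈0 — negative divergence with near-zero curl is a sink.

sink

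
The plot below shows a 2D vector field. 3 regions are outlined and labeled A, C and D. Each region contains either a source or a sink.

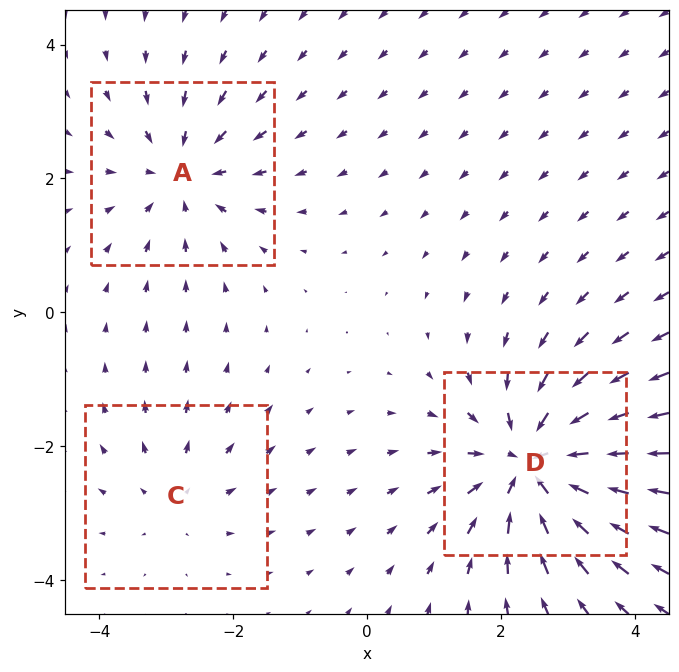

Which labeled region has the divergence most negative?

Divergence at each region's feature centre — A: about -3, C: about +2, D: about -5. Region D is most negative.

D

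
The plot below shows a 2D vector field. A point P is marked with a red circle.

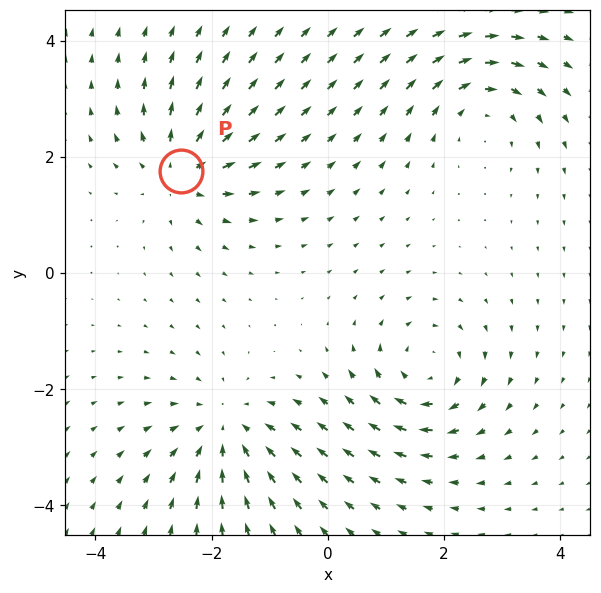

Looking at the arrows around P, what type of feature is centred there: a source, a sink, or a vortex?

At P (-2.5, 1.7) the arrows spread outward. Divergence about +4, curl ≈0 — positive divergence with near-zero curl is a source.

source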